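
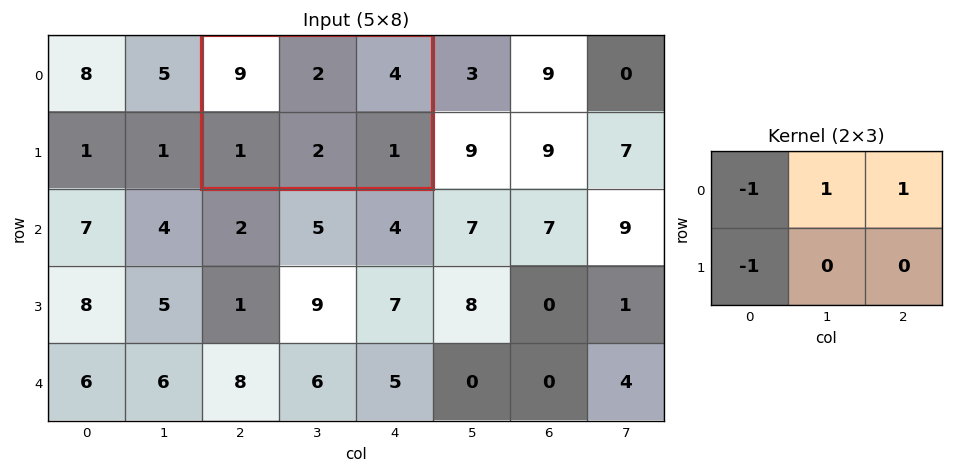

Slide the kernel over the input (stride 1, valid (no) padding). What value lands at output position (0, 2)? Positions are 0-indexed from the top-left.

-4

The receptive field on the input at this output position is [9 2 4 / 1 2 1]. Elementwise product with the kernel and sum: 9·-1 + 2·1 + 4·1 + 1·-1.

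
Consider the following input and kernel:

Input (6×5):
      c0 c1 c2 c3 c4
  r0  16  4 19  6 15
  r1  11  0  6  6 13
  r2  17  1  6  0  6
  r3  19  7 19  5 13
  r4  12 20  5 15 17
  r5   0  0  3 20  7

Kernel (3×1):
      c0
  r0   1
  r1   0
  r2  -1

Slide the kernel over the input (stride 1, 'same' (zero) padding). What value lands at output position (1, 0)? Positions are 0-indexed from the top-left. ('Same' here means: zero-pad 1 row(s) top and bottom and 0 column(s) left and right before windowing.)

-1

The receptive field on the zero-padded input at this output position is [16 / 11 / 17]. Elementwise product with the kernel and sum: 16·1 + 17·-1.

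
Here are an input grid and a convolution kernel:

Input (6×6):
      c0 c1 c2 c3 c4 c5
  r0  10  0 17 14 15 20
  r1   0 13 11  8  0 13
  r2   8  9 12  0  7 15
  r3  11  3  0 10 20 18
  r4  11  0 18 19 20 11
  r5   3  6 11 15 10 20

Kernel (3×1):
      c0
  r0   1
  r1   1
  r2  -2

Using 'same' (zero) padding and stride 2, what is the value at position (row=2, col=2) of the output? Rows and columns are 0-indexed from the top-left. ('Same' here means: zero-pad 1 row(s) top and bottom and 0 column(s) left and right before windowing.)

20

The receptive field on the zero-padded input at this output position is [20 / 20 / 10]. Elementwise product with the kernel and sum: 20·1 + 20·1 + 10·-2.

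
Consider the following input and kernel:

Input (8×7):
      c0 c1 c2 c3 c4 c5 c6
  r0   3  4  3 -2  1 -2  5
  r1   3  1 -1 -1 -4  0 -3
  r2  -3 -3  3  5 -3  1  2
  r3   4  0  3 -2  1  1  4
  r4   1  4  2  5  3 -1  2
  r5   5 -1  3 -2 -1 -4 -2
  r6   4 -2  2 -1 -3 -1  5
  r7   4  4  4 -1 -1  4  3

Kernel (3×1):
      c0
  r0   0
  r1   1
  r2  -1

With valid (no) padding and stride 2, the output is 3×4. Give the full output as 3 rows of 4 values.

Output[0,0]: The receptive field on the input at this output position is [3 / 3 / -3]. Elementwise product with the kernel and sum: 3·1 + -3·-1.

6 -4 -1 -5
3 1 -2 2
1 1 2 -7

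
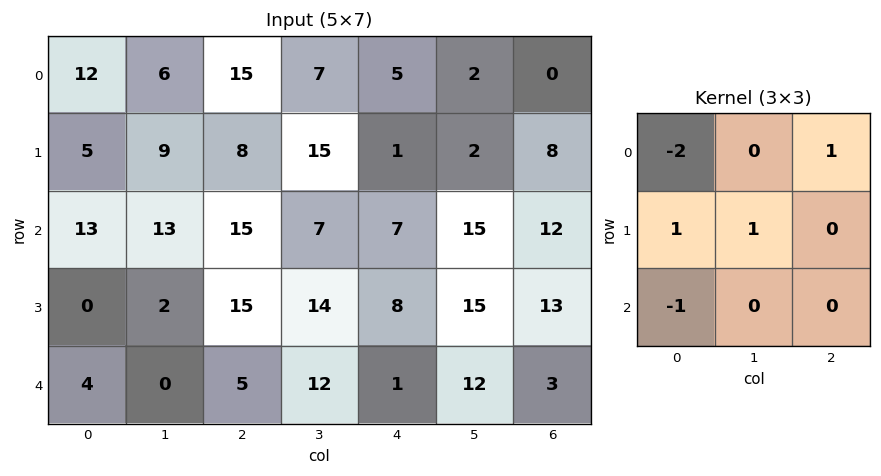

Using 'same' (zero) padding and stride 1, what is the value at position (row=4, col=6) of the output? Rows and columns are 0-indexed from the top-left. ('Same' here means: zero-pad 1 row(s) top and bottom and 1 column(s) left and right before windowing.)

-15

The receptive field on the zero-padded input at this output position is [15 13 0 / 12 3 0 / 0 0 0]. Elementwise product with the kernel and sum: 15·-2 + 0·1 + 12·1 + 3·1 + 0·-1.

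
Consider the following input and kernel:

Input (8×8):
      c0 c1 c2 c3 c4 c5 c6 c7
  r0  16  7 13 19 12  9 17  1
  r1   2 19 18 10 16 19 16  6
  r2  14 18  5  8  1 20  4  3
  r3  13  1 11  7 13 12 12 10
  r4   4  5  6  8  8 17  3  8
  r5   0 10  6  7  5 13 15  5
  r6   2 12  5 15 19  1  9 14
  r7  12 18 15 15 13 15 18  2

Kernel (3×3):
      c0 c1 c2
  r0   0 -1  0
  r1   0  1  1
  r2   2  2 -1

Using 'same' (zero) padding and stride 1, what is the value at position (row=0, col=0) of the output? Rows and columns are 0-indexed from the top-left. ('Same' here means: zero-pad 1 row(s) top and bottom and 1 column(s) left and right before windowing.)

8

The receptive field on the zero-padded input at this output position is [0 0 0 / 0 16 7 / 0 2 19]. Elementwise product with the kernel and sum: 0·-1 + 16·1 + 7·1 + 0·2 + 2·2 + 19·-1.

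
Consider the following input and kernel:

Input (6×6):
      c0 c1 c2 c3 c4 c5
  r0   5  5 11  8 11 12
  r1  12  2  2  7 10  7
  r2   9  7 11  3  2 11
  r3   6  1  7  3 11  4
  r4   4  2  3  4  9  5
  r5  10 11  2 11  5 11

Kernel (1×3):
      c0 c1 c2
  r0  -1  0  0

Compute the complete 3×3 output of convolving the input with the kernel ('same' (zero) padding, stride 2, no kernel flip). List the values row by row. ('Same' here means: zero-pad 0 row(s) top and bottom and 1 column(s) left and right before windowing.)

Output[0,0]: The receptive field on the zero-padded input at this output position is [0 5 5]. Elementwise product with the kernel and sum: 0·-1.

0 -5 -8
0 -7 -3
0 -2 -4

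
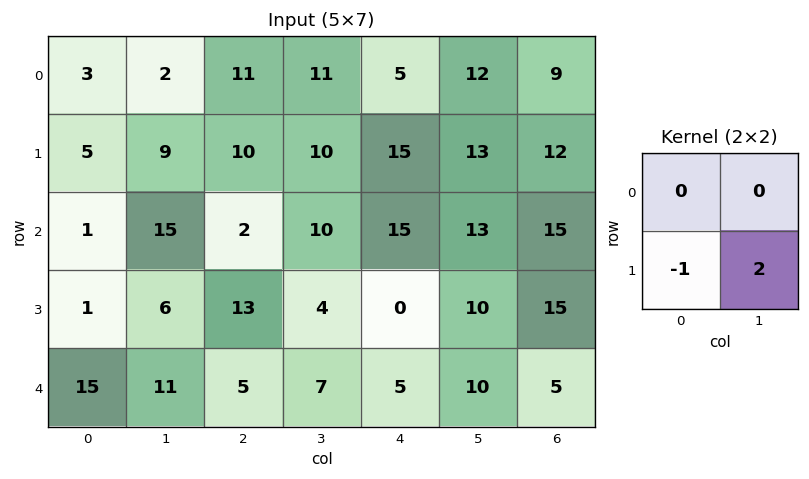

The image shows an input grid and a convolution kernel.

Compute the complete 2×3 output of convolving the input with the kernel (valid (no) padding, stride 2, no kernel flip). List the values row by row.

Output[0,0]: The receptive field on the input at this output position is [3 2 / 5 9]. Elementwise product with the kernel and sum: 5·-1 + 9·2.
Output[0,1]: The receptive field on the input at this output position is [11 11 / 10 10]. Elementwise product with the kernel and sum: 10·-1 + 10·2.

13 10 11
11 -5 20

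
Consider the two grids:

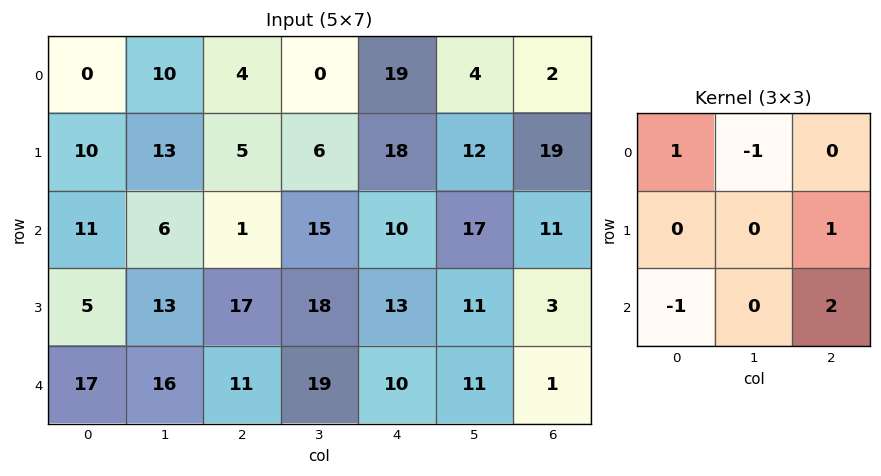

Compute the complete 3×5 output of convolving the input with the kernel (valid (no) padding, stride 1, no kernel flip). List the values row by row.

-14 36 41 12 46
27 46 18 9 10
27 45 8 19 -12

Output[0,0]: The receptive field on the input at this output position is [0 10 4 / 10 13 5 / 11 6 1]. Elementwise product with the kernel and sum: 0·1 + 10·-1 + 5·1 + 11·-1 + 1·2.
Output[0,1]: The receptive field on the input at this output position is [10 4 0 / 13 5 6 / 6 1 15]. Elementwise product with the kernel and sum: 10·1 + 4·-1 + 6·1 + 6·-1 + 15·2.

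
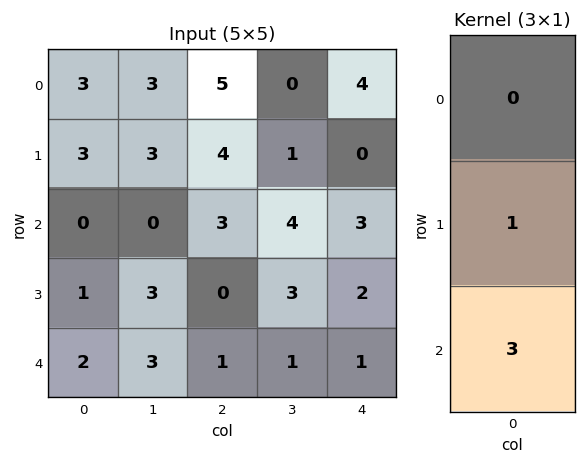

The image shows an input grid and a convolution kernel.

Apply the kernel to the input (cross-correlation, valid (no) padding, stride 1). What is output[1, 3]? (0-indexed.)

13

The receptive field on the input at this output position is [1 / 4 / 3]. Elementwise product with the kernel and sum: 4·1 + 3·3.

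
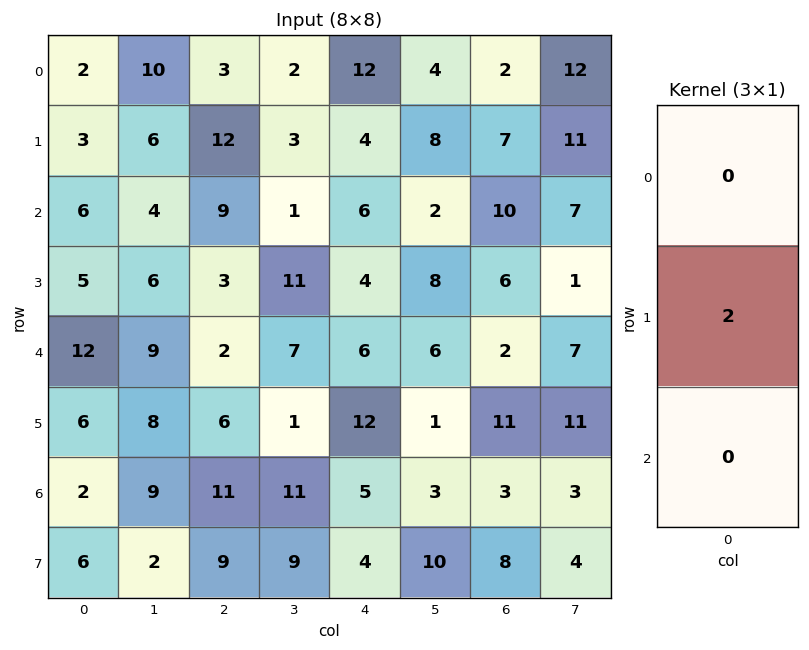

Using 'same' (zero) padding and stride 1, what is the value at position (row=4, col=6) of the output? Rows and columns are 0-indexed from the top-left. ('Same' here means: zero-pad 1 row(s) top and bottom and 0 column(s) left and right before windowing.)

The receptive field on the zero-padded input at this output position is [6 / 2 / 11]. Elementwise product with the kernel and sum: 2·2.

4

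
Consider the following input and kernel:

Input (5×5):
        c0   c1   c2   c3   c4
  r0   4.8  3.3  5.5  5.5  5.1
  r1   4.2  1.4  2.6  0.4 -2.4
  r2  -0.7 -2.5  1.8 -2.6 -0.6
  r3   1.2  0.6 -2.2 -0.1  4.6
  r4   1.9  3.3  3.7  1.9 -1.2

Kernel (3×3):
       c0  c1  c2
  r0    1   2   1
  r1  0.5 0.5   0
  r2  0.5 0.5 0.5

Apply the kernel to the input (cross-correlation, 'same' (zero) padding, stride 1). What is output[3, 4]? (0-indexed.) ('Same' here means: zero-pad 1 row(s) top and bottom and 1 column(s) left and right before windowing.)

The receptive field on the zero-padded input at this output position is [-2.6 -0.6 0 / -0.1 4.6 0 / 1.9 -1.2 0]. Elementwise product with the kernel and sum: -2.6·1 + -0.6·2 + 0·1 + -0.1·0.5 + 4.6·0.5 + 1.9·0.5 + -1.2·0.5 + 0·0.5.

-1.2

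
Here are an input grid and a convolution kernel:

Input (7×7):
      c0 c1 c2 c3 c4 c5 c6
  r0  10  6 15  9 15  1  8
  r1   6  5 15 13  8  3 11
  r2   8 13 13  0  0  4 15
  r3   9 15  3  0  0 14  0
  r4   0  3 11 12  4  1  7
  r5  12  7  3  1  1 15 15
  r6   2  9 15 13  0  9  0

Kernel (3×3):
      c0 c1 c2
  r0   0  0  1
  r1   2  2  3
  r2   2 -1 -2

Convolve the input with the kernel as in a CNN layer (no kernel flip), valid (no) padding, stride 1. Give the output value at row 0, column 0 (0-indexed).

59

The receptive field on the input at this output position is [10 6 15 / 6 5 15 / 8 13 13]. Elementwise product with the kernel and sum: 15·1 + 6·2 + 5·2 + 15·3 + 8·2 + 13·-1 + 13·-2.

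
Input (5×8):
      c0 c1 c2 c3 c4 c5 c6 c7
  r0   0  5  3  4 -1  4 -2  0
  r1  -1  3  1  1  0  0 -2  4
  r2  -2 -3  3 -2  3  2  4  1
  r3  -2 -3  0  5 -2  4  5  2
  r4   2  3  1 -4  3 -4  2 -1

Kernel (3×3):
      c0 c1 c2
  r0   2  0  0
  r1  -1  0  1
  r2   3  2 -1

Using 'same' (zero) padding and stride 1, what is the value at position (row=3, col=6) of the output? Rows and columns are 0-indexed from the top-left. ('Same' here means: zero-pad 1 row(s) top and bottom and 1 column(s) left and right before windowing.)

-5

The receptive field on the zero-padded input at this output position is [2 4 1 / 4 5 2 / -4 2 -1]. Elementwise product with the kernel and sum: 2·2 + 4·-1 + 2·1 + -4·3 + 2·2 + -1·-1.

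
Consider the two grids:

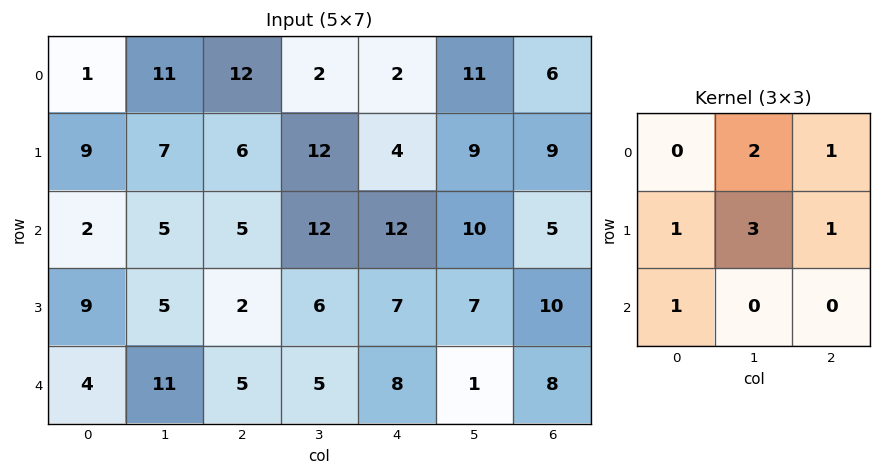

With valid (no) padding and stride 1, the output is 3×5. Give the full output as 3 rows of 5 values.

72 68 57 60 80
51 61 83 81 81
45 50 68 73 71

Output[0,0]: The receptive field on the input at this output position is [1 11 12 / 9 7 6 / 2 5 5]. Elementwise product with the kernel and sum: 11·2 + 12·1 + 9·1 + 7·3 + 6·1 + 2·1.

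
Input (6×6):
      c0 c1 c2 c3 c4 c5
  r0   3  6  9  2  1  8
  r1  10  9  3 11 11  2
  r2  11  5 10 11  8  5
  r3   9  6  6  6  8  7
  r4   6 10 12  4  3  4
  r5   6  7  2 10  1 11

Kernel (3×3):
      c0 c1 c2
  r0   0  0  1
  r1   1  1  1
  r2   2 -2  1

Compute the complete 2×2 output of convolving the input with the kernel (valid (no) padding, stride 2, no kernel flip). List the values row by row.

Output[0,0]: The receptive field on the input at this output position is [3 6 9 / 10 9 3 / 11 5 10]. Elementwise product with the kernel and sum: 9·1 + 10·1 + 9·1 + 3·1 + 11·2 + 5·-2 + 10·1.
Output[0,1]: The receptive field on the input at this output position is [9 2 1 / 3 11 11 / 10 11 8]. Elementwise product with the kernel and sum: 1·1 + 3·1 + 11·1 + 11·1 + 10·2 + 11·-2 + 8·1.

53 32
35 47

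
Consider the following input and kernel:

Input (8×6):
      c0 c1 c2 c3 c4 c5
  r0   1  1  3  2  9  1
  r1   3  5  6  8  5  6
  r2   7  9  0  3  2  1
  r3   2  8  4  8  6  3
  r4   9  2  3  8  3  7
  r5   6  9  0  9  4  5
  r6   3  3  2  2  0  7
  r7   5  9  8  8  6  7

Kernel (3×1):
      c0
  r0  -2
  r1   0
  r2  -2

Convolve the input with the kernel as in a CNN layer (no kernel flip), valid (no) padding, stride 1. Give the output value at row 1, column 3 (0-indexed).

The receptive field on the input at this output position is [8 / 3 / 8]. Elementwise product with the kernel and sum: 8·-2 + 8·-2.

-32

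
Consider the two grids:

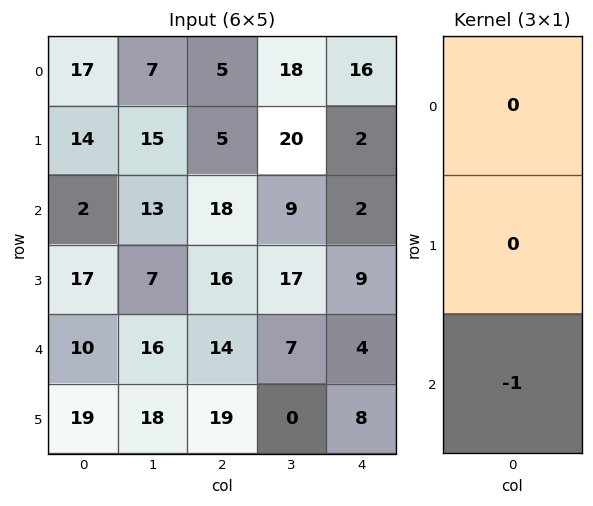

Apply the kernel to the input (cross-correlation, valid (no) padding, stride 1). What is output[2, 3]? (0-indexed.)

-7

The receptive field on the input at this output position is [9 / 17 / 7]. Elementwise product with the kernel and sum: 7·-1.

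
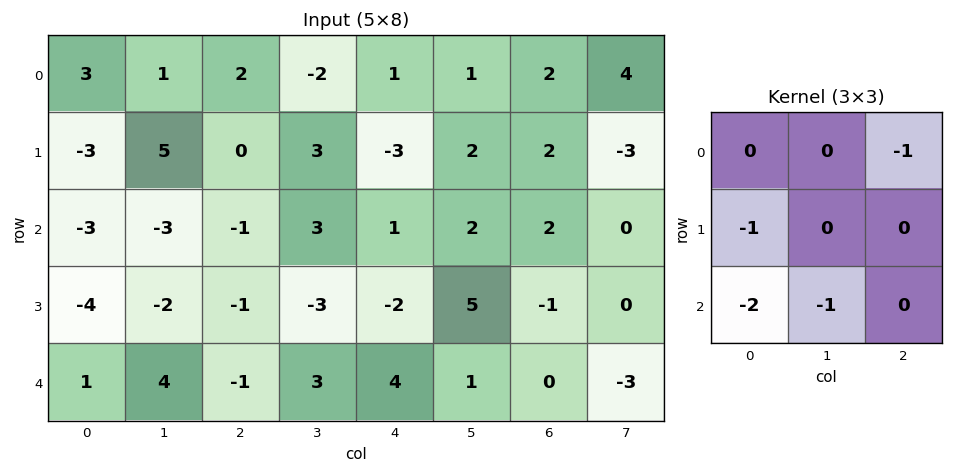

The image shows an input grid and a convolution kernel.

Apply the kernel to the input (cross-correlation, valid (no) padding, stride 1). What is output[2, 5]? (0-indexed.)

The receptive field on the input at this output position is [2 2 0 / 5 -1 0 / 1 0 -3]. Elementwise product with the kernel and sum: 0·-1 + 5·-1 + 1·-2 + 0·-1.

-7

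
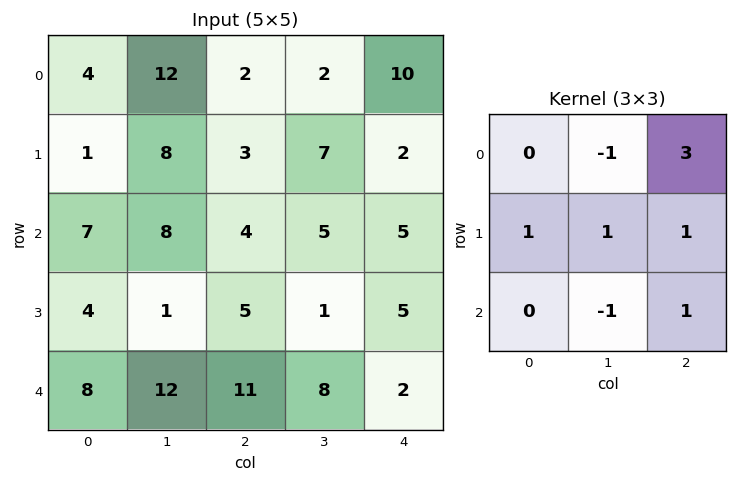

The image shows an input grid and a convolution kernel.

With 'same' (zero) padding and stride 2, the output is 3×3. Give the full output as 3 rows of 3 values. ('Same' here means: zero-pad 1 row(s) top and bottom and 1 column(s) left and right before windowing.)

23 20 10
35 31 3
19 29 5

Output[0,0]: The receptive field on the zero-padded input at this output position is [0 0 0 / 0 4 12 / 0 1 8]. Elementwise product with the kernel and sum: 0·-1 + 0·3 + 0·1 + 4·1 + 12·1 + 1·-1 + 8·1.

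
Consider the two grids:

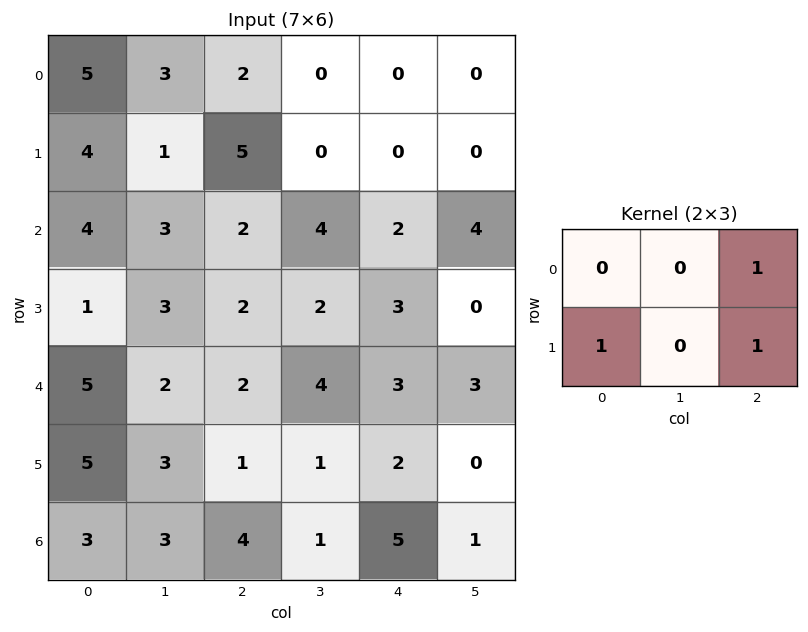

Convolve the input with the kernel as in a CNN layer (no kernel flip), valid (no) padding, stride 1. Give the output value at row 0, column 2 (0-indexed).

5

The receptive field on the input at this output position is [2 0 0 / 5 0 0]. Elementwise product with the kernel and sum: 0·1 + 5·1 + 0·1.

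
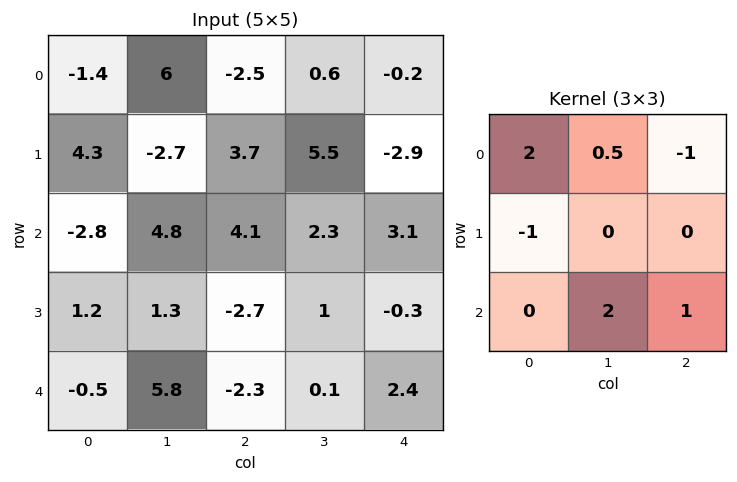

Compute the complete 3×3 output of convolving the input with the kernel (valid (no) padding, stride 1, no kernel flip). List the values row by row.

Output[0,0]: The receptive field on the input at this output position is [-1.4 6 -2.5 / 4.3 -2.7 3.7 / -2.8 4.8 4.1]. Elementwise product with the kernel and sum: -1.4·2 + 6·0.5 + -2.5·-1 + 4.3·-1 + 4.8·2 + 4.1·1.

12.1 23.35 -0.5
6.25 -18.25 10.65
0.8 3.55 11.55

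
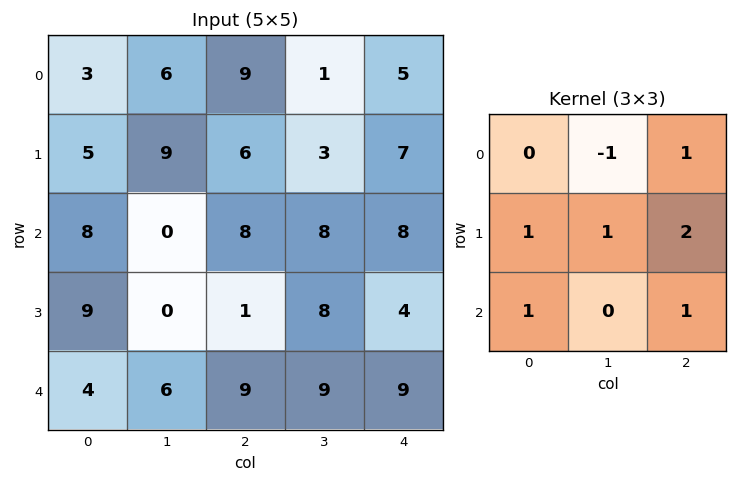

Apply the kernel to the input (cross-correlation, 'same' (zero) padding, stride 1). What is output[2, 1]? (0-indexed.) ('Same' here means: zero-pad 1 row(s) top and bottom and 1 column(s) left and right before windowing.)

The receptive field on the zero-padded input at this output position is [5 9 6 / 8 0 8 / 9 0 1]. Elementwise product with the kernel and sum: 9·-1 + 6·1 + 8·1 + 0·1 + 8·2 + 9·1 + 1·1.

31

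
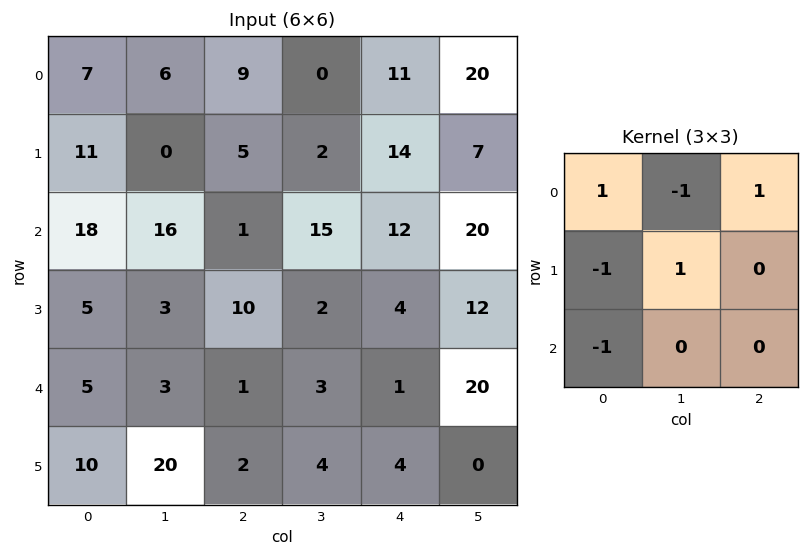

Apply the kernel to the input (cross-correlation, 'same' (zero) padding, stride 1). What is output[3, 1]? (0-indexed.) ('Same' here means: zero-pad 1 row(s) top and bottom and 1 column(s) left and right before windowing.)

The receptive field on the zero-padded input at this output position is [18 16 1 / 5 3 10 / 5 3 1]. Elementwise product with the kernel and sum: 18·1 + 16·-1 + 1·1 + 5·-1 + 3·1 + 5·-1.

-4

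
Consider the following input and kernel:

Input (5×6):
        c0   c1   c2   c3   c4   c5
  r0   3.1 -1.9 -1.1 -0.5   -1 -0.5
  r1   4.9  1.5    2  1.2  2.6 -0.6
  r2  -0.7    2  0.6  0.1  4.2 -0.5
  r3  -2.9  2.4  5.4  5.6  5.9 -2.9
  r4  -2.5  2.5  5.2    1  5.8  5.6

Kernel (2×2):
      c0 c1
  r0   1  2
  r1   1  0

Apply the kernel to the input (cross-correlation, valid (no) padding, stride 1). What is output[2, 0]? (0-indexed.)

The receptive field on the input at this output position is [-0.7 2 / -2.9 2.4]. Elementwise product with the kernel and sum: -0.7·1 + 2·2 + -2.9·1.

0.4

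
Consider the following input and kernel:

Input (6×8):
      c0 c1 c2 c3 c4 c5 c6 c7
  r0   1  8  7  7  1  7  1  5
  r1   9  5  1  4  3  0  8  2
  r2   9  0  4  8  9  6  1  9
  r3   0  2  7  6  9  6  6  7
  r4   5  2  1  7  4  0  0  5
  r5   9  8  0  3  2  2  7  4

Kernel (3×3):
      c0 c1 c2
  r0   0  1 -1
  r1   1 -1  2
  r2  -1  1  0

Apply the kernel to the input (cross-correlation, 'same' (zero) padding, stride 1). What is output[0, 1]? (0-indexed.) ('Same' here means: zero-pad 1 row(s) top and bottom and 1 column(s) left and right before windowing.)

3

The receptive field on the zero-padded input at this output position is [0 0 0 / 1 8 7 / 9 5 1]. Elementwise product with the kernel and sum: 0·1 + 0·-1 + 1·1 + 8·-1 + 7·2 + 9·-1 + 5·1.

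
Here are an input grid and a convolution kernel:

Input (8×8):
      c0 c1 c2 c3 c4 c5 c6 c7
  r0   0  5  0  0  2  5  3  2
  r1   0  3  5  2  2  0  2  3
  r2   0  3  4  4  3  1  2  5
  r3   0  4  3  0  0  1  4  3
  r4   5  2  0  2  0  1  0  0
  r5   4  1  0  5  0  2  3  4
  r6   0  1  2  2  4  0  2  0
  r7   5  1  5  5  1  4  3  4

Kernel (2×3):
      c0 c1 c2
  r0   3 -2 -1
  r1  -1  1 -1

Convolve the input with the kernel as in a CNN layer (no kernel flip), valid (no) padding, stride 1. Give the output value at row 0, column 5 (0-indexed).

The receptive field on the input at this output position is [5 3 2 / 0 2 3]. Elementwise product with the kernel and sum: 5·3 + 3·-2 + 2·-1 + 0·-1 + 2·1 + 3·-1.

6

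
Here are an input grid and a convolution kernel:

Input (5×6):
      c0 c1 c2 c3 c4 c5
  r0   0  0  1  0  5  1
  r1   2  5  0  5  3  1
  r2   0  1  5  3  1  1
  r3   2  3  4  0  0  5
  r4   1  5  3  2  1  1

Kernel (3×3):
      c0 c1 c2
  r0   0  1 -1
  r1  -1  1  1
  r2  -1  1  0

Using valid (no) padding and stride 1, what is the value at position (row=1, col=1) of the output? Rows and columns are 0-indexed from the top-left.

3

The receptive field on the input at this output position is [5 0 5 / 1 5 3 / 3 4 0]. Elementwise product with the kernel and sum: 0·1 + 5·-1 + 1·-1 + 5·1 + 3·1 + 3·-1 + 4·1.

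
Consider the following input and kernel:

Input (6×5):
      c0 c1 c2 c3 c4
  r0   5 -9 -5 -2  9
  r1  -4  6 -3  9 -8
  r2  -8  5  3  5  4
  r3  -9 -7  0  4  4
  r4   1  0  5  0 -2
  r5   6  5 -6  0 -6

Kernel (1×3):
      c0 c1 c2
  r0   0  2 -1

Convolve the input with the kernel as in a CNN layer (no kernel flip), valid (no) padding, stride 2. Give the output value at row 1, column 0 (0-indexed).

7

The receptive field on the input at this output position is [-8 5 3]. Elementwise product with the kernel and sum: 5·2 + 3·-1.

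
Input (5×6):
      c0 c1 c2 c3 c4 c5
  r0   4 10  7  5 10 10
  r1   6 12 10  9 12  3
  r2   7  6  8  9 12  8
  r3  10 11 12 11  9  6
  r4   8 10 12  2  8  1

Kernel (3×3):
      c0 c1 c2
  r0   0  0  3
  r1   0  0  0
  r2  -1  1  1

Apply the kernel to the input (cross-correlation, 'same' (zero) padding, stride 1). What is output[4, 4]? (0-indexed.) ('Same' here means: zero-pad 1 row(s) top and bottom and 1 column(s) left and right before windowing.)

The receptive field on the zero-padded input at this output position is [11 9 6 / 2 8 1 / 0 0 0]. Elementwise product with the kernel and sum: 6·3 + 0·-1 + 0·1 + 0·1.

18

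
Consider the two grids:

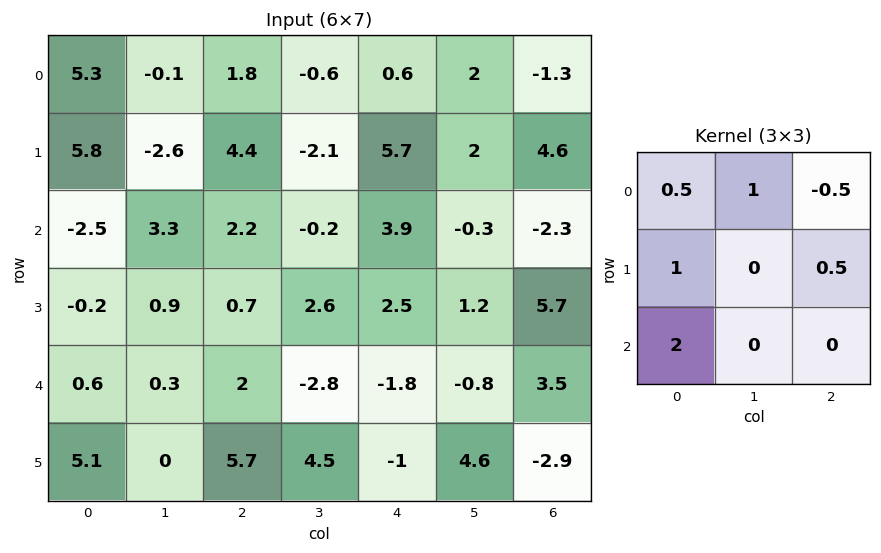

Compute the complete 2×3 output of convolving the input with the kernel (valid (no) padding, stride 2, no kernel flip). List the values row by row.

Output[0,0]: The receptive field on the input at this output position is [5.3 -0.1 1.8 / 5.8 -2.6 4.4 / -2.5 3.3 2.2]. Elementwise product with the kernel and sum: 5.3·0.5 + -0.1·1 + 1.8·-0.5 + 5.8·1 + 4.4·0.5 + -2.5·2.
Output[0,1]: The receptive field on the input at this output position is [1.8 -0.6 0.6 / 4.4 -2.1 5.7 / 2.2 -0.2 3.9]. Elementwise product with the kernel and sum: 1.8·0.5 + -0.6·1 + 0.6·-0.5 + 4.4·1 + 5.7·0.5 + 2.2·2.

4.65 11.65 18.75
2.3 4.9 4.55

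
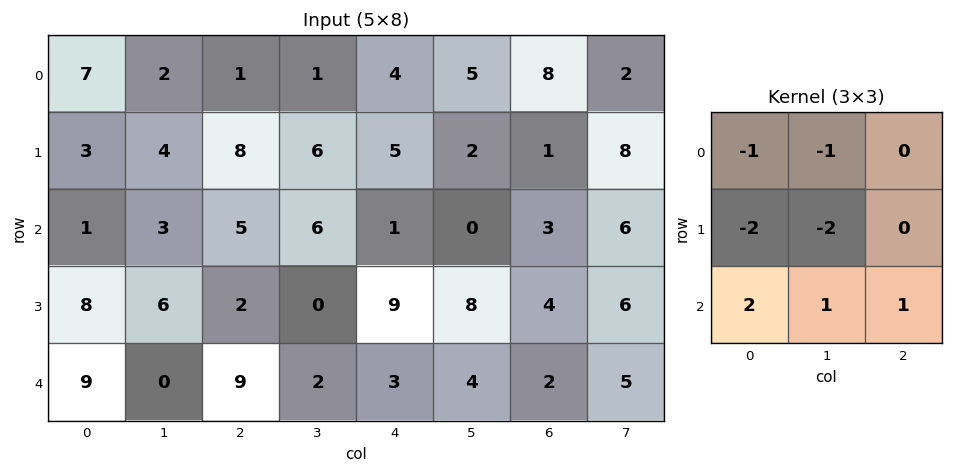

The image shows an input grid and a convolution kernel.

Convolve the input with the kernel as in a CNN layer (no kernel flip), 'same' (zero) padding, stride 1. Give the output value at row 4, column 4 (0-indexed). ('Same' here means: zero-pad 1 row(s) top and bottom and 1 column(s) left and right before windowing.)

The receptive field on the zero-padded input at this output position is [0 9 8 / 2 3 4 / 0 0 0]. Elementwise product with the kernel and sum: 0·-1 + 9·-1 + 2·-2 + 3·-2 + 0·2 + 0·1 + 0·1.

-19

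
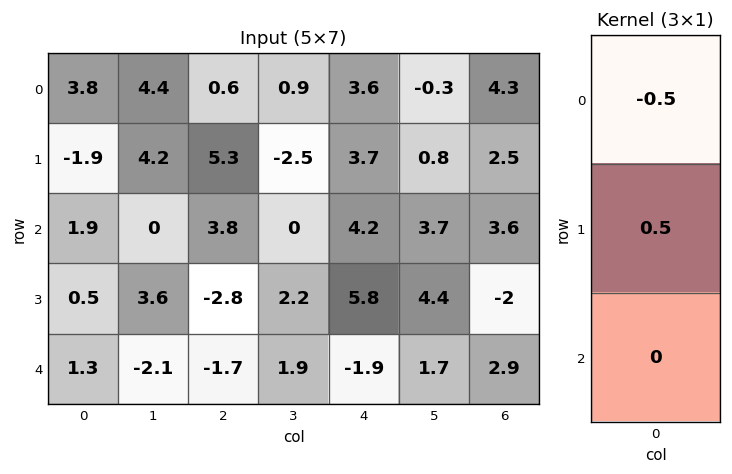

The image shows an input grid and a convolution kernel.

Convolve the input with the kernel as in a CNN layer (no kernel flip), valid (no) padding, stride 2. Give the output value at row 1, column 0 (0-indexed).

-0.7

The receptive field on the input at this output position is [1.9 / 0.5 / 1.3]. Elementwise product with the kernel and sum: 1.9·-0.5 + 0.5·0.5.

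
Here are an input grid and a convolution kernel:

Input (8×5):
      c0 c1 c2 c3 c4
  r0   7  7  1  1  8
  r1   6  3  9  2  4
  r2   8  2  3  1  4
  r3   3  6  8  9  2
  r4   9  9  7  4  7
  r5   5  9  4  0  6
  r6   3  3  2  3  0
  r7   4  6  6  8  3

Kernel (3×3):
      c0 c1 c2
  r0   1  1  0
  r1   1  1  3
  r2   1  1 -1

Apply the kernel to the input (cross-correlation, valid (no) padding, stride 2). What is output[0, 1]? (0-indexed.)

25

The receptive field on the input at this output position is [1 1 8 / 9 2 4 / 3 1 4]. Elementwise product with the kernel and sum: 1·1 + 1·1 + 9·1 + 2·1 + 4·3 + 3·1 + 1·1 + 4·-1.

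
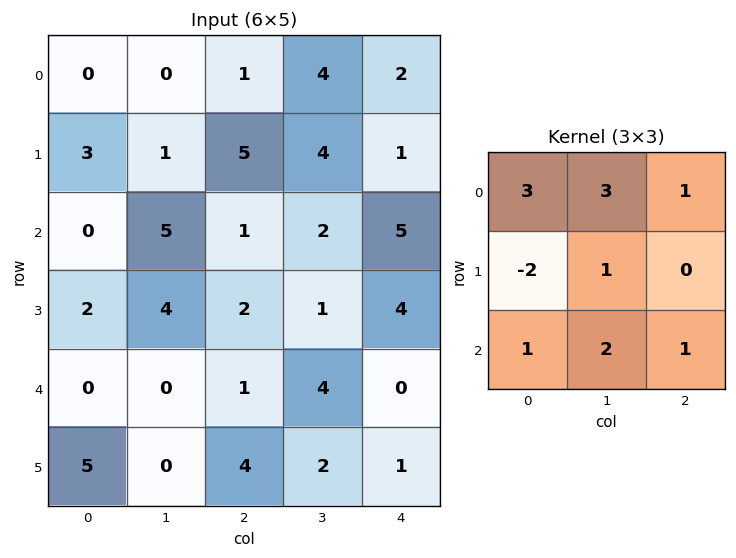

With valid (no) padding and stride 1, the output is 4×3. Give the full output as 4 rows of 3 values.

7 19 21
34 22 36
17 20 20
29 30 24

Output[0,0]: The receptive field on the input at this output position is [0 0 1 / 3 1 5 / 0 5 1]. Elementwise product with the kernel and sum: 0·3 + 0·3 + 1·1 + 3·-2 + 1·1 + 0·1 + 5·2 + 1·1.
Output[0,1]: The receptive field on the input at this output position is [0 1 4 / 1 5 4 / 5 1 2]. Elementwise product with the kernel and sum: 0·3 + 1·3 + 4·1 + 1·-2 + 5·1 + 5·1 + 1·2 + 2·1.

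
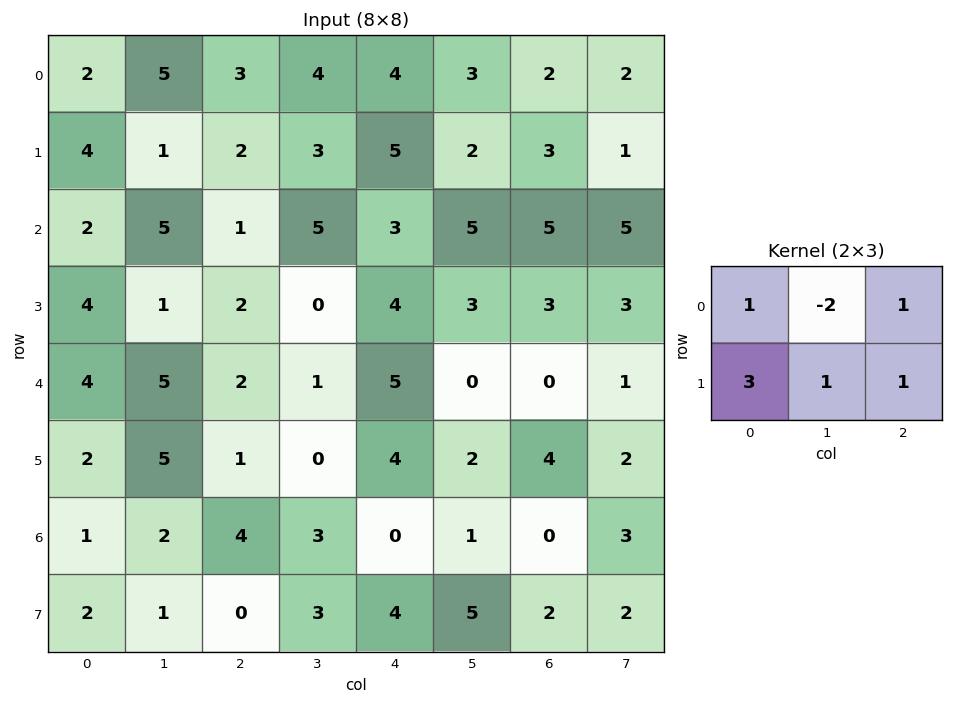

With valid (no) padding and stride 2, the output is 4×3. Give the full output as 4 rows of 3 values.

Output[0,0]: The receptive field on the input at this output position is [2 5 3 / 4 1 2]. Elementwise product with the kernel and sum: 2·1 + 5·-2 + 3·1 + 4·3 + 1·1 + 2·1.

10 13 20
8 4 16
8 12 23
8 5 17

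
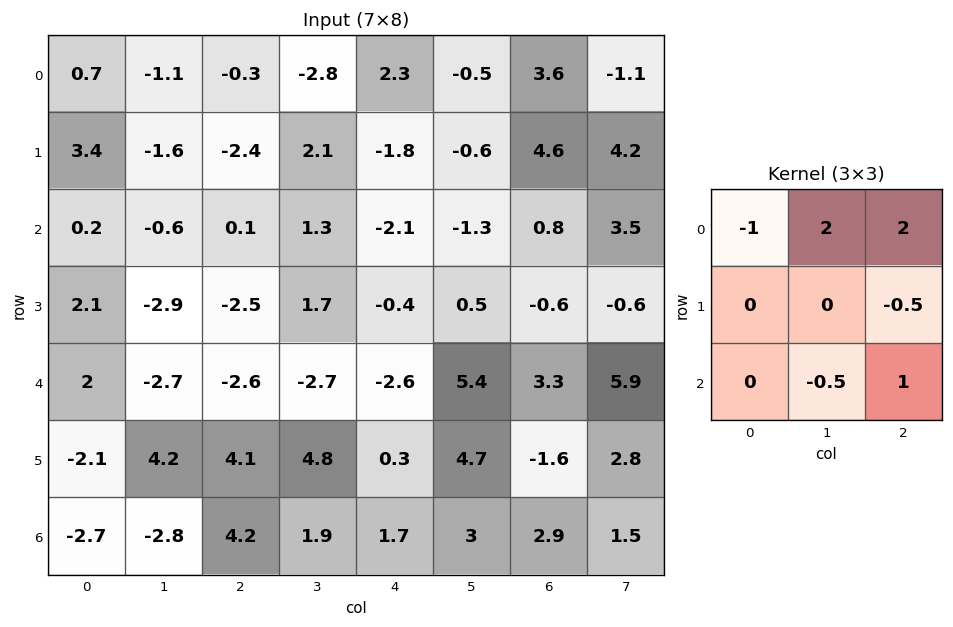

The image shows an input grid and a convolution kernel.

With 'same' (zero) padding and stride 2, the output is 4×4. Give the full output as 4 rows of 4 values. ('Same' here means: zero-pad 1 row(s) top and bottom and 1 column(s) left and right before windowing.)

-2.75 4.7 0.55 2.45
-0.05 3.3 -5.55 16.15
5 5.4 0.35 -2.25
5.6 12.65 3.7 -3.05

Output[0,0]: The receptive field on the zero-padded input at this output position is [0 0 0 / 0 0.7 -1.1 / 0 3.4 -1.6]. Elementwise product with the kernel and sum: 0·-1 + 0·2 + 0·2 + -1.1·-0.5 + 3.4·-0.5 + -1.6·1.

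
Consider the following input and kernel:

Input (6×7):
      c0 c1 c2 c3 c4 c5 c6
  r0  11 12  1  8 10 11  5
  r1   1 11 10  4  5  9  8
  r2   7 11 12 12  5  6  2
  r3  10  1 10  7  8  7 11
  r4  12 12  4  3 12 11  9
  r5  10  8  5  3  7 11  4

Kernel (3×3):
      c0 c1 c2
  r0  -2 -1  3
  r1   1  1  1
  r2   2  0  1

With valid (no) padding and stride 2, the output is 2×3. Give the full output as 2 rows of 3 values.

17 68 18
60 24 49

Output[0,0]: The receptive field on the input at this output position is [11 12 1 / 1 11 10 / 7 11 12]. Elementwise product with the kernel and sum: 11·-2 + 12·-1 + 1·3 + 1·1 + 11·1 + 10·1 + 7·2 + 12·1.
Output[0,1]: The receptive field on the input at this output position is [1 8 10 / 10 4 5 / 12 12 5]. Elementwise product with the kernel and sum: 1·-2 + 8·-1 + 10·3 + 10·1 + 4·1 + 5·1 + 12·2 + 5·1.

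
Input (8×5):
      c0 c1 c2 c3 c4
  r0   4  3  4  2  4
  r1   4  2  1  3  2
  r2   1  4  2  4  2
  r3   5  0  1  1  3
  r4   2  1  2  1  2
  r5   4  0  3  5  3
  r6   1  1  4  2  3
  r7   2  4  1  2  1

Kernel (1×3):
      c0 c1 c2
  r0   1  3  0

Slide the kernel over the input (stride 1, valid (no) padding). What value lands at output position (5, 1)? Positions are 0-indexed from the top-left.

9

The receptive field on the input at this output position is [0 3 5]. Elementwise product with the kernel and sum: 0·1 + 3·3.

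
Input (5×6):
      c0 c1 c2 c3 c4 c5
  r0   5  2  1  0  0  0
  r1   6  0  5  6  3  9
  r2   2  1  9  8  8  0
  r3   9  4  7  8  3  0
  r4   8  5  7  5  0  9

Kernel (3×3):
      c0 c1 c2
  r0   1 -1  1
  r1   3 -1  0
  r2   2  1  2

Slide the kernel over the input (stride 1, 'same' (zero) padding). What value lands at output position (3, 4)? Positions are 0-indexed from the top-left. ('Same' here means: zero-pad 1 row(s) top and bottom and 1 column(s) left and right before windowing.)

49

The receptive field on the zero-padded input at this output position is [8 8 0 / 8 3 0 / 5 0 9]. Elementwise product with the kernel and sum: 8·1 + 8·-1 + 0·1 + 8·3 + 3·-1 + 5·2 + 0·1 + 9·2.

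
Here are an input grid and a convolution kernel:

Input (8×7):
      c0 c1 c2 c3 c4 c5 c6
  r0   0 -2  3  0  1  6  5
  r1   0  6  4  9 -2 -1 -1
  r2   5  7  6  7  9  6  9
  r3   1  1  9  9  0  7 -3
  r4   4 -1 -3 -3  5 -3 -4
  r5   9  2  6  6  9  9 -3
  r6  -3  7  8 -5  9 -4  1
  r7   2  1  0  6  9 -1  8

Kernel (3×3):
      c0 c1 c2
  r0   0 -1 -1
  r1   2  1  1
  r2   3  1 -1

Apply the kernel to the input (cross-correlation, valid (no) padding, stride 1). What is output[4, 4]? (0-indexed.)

53

The receptive field on the input at this output position is [5 -3 -4 / 9 9 -3 / 9 -4 1]. Elementwise product with the kernel and sum: -3·-1 + -4·-1 + 9·2 + 9·1 + -3·1 + 9·3 + -4·1 + 1·-1.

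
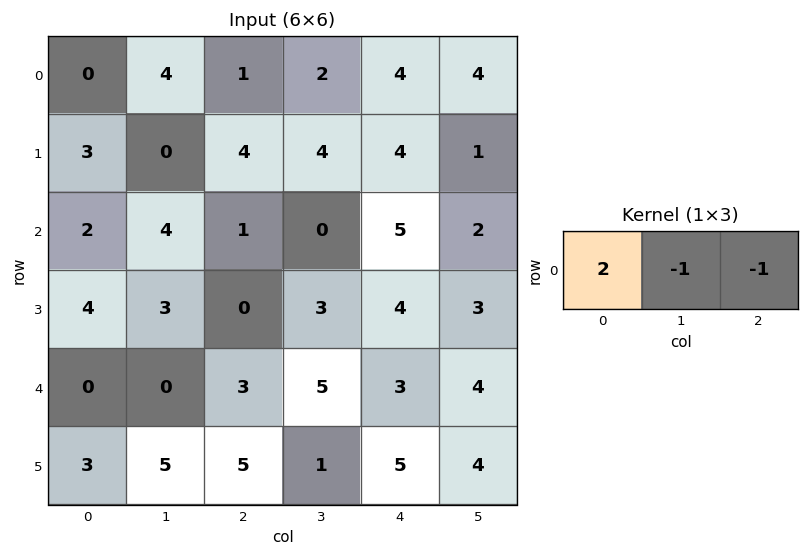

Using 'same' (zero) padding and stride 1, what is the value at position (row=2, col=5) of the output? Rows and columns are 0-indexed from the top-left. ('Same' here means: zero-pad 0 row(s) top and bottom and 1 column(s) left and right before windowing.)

The receptive field on the zero-padded input at this output position is [5 2 0]. Elementwise product with the kernel and sum: 5·2 + 2·-1 + 0·-1.

8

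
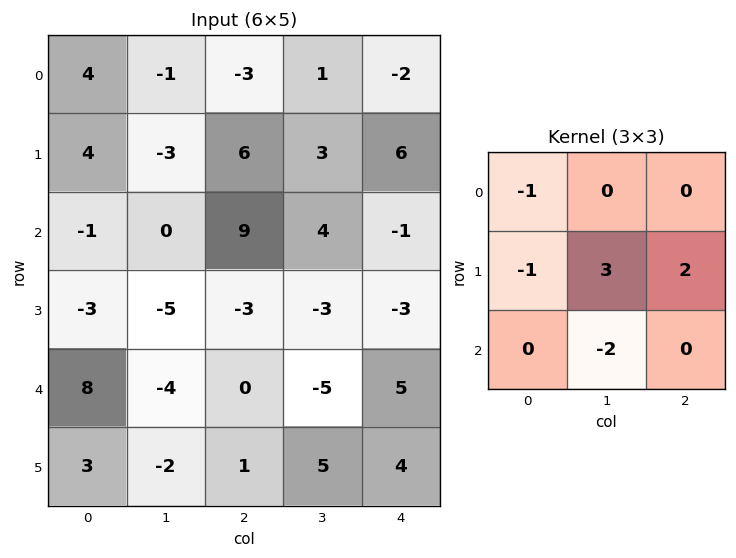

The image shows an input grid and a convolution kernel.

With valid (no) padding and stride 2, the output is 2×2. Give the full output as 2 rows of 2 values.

-5 10
-9 -11

Output[0,0]: The receptive field on the input at this output position is [4 -1 -3 / 4 -3 6 / -1 0 9]. Elementwise product with the kernel and sum: 4·-1 + 4·-1 + -3·3 + 6·2 + 0·-2.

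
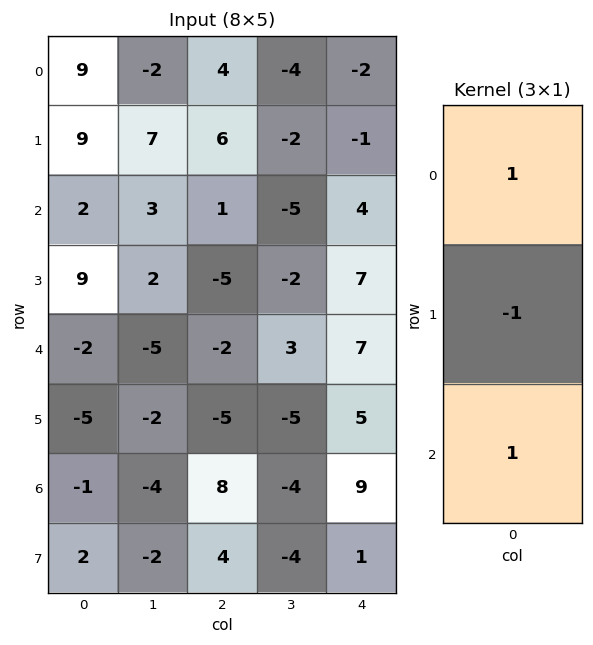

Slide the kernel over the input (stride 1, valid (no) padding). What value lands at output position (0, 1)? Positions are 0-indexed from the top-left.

The receptive field on the input at this output position is [-2 / 7 / 3]. Elementwise product with the kernel and sum: -2·1 + 7·-1 + 3·1.

-6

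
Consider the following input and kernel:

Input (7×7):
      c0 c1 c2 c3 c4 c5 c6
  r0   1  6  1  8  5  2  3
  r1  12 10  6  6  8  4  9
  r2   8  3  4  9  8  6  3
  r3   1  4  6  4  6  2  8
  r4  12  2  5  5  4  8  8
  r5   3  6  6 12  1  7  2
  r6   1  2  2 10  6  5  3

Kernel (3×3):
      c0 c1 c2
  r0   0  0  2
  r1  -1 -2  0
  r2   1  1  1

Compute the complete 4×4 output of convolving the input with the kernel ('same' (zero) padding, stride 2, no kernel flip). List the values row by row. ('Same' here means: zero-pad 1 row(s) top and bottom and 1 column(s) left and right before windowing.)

Output[0,0]: The receptive field on the zero-padded input at this output position is [0 0 0 / 0 1 6 / 0 12 10]. Elementwise product with the kernel and sum: 0·2 + 0·-1 + 1·-2 + 0·1 + 12·1 + 10·1.
Output[0,1]: The receptive field on the zero-padded input at this output position is [0 0 0 / 6 1 8 / 10 6 6]. Elementwise product with the kernel and sum: 0·2 + 6·-1 + 1·-2 + 10·1 + 6·1 + 6·1.

20 14 0 5
9 15 -5 -2
-7 20 11 -15
10 18 -8 -11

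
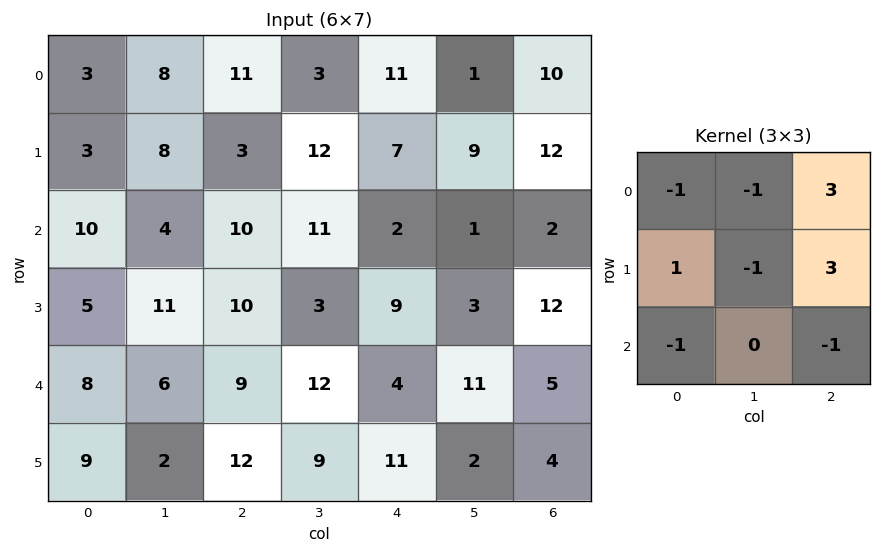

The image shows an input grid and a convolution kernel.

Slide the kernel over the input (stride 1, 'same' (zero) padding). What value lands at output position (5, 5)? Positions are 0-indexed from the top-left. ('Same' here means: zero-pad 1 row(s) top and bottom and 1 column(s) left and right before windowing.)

The receptive field on the zero-padded input at this output position is [4 11 5 / 11 2 4 / 0 0 0]. Elementwise product with the kernel and sum: 4·-1 + 11·-1 + 5·3 + 11·1 + 2·-1 + 4·3 + 0·-1 + 0·-1.

21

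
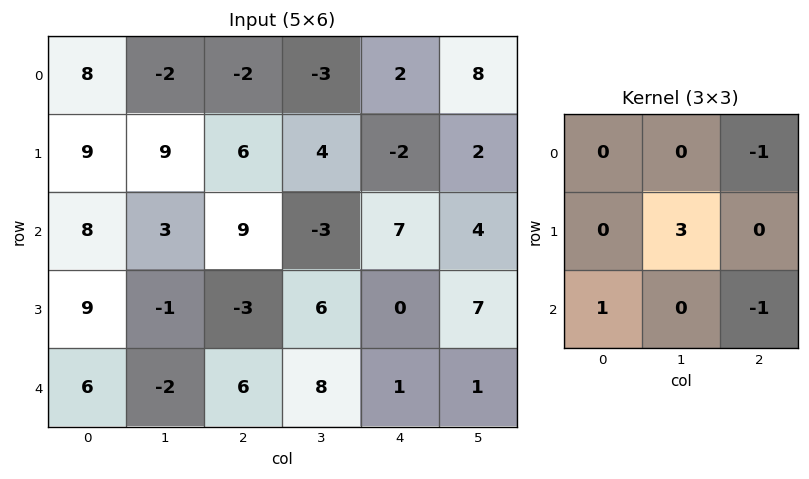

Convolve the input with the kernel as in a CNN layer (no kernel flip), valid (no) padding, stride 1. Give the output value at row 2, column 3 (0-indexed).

3

The receptive field on the input at this output position is [-3 7 4 / 6 0 7 / 8 1 1]. Elementwise product with the kernel and sum: 4·-1 + 0·3 + 8·1 + 1·-1.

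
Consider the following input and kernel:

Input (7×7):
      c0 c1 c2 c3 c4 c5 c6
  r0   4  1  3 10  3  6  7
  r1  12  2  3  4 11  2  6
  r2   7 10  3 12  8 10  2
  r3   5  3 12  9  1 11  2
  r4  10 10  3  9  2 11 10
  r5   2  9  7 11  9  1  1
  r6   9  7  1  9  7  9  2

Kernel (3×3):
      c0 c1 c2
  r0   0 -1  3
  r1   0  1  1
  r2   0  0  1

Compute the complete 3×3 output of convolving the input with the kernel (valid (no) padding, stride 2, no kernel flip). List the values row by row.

Output[0,0]: The receptive field on the input at this output position is [4 1 3 / 12 2 3 / 7 10 3]. Elementwise product with the kernel and sum: 1·-1 + 3·3 + 2·1 + 3·1 + 3·1.
Output[0,1]: The receptive field on the input at this output position is [3 10 3 / 3 4 11 / 3 12 8]. Elementwise product with the kernel and sum: 10·-1 + 3·3 + 4·1 + 11·1 + 8·1.

16 22 25
17 24 19
16 24 23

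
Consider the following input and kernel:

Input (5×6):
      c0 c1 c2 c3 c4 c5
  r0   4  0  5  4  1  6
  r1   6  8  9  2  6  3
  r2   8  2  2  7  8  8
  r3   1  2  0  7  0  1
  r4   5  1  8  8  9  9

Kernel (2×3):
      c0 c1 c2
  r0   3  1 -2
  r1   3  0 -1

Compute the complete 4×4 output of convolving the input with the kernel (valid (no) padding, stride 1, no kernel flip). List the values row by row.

Output[0,0]: The receptive field on the input at this output position is [4 0 5 / 6 8 9]. Elementwise product with the kernel and sum: 4·3 + 0·1 + 5·-2 + 6·3 + 9·-1.
Output[0,1]: The receptive field on the input at this output position is [0 5 4 / 8 9 2]. Elementwise product with the kernel and sum: 0·3 + 5·1 + 4·-2 + 8·3 + 2·-1.

11 19 38 4
30 28 15 19
25 -7 -3 33
12 -13 22 34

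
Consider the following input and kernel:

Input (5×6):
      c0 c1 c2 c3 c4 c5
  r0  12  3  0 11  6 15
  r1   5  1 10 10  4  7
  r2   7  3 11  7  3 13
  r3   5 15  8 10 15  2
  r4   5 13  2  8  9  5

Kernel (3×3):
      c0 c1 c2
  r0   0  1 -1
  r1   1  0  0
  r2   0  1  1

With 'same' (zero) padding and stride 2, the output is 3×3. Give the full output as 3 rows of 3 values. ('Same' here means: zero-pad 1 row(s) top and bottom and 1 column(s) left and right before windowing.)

Output[0,0]: The receptive field on the zero-padded input at this output position is [0 0 0 / 0 12 3 / 0 5 1]. Elementwise product with the kernel and sum: 0·1 + 0·-1 + 0·1 + 5·1 + 1·1.
Output[0,1]: The receptive field on the zero-padded input at this output position is [0 0 0 / 3 0 11 / 1 10 10]. Elementwise product with the kernel and sum: 0·1 + 0·-1 + 3·1 + 10·1 + 10·1.

6 23 22
24 21 21
-10 11 21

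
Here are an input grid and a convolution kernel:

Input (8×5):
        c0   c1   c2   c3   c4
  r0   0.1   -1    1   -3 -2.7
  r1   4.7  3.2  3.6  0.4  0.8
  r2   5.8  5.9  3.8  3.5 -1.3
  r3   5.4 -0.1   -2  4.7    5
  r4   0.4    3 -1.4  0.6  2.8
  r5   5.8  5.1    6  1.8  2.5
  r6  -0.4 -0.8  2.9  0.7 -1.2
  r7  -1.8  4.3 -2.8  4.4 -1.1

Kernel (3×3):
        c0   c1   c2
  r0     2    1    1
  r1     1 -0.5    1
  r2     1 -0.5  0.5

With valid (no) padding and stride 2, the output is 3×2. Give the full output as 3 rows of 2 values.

Output[0,0]: The receptive field on the input at this output position is [0.1 -1 1 / 4.7 3.2 3.6 / 5.8 5.9 3.8]. Elementwise product with the kernel and sum: 0.1·2 + -1·1 + 1·1 + 4.7·1 + 3.2·-0.5 + 3.6·1 + 5.8·1 + 5.9·-0.5 + 3.8·0.5.

11.65 1.9
22.95 10.15
13.1 10.15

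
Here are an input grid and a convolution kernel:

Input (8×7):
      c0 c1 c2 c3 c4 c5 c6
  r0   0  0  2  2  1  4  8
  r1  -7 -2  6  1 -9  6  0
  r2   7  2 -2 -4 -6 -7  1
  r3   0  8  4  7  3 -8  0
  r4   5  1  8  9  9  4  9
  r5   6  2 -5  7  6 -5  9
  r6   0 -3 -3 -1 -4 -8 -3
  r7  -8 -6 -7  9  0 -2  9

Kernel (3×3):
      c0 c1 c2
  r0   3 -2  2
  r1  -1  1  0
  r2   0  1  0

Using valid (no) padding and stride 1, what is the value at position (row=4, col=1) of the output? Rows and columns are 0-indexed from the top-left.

-5

The receptive field on the input at this output position is [1 8 9 / 2 -5 7 / -3 -3 -1]. Elementwise product with the kernel and sum: 1·3 + 8·-2 + 9·2 + 2·-1 + -5·1 + -3·1.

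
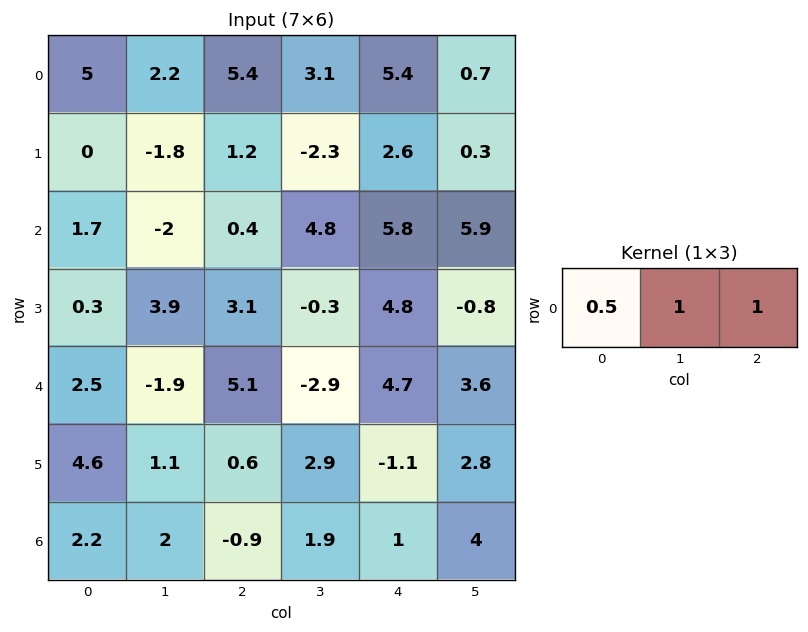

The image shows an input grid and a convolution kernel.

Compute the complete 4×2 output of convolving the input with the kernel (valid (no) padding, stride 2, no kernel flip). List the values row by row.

Output[0,0]: The receptive field on the input at this output position is [5 2.2 5.4]. Elementwise product with the kernel and sum: 5·0.5 + 2.2·1 + 5.4·1.
Output[0,1]: The receptive field on the input at this output position is [5.4 3.1 5.4]. Elementwise product with the kernel and sum: 5.4·0.5 + 3.1·1 + 5.4·1.

10.1 11.2
-0.75 10.8
4.45 4.35
2.2 2.45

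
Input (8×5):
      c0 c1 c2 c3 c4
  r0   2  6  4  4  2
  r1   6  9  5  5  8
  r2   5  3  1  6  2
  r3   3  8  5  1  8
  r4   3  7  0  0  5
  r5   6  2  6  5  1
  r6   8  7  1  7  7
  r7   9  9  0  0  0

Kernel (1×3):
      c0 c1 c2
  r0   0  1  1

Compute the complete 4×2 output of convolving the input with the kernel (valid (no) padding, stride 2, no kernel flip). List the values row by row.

10 6
4 8
7 5
8 14

Output[0,0]: The receptive field on the input at this output position is [2 6 4]. Elementwise product with the kernel and sum: 6·1 + 4·1.
Output[0,1]: The receptive field on the input at this output position is [4 4 2]. Elementwise product with the kernel and sum: 4·1 + 2·1.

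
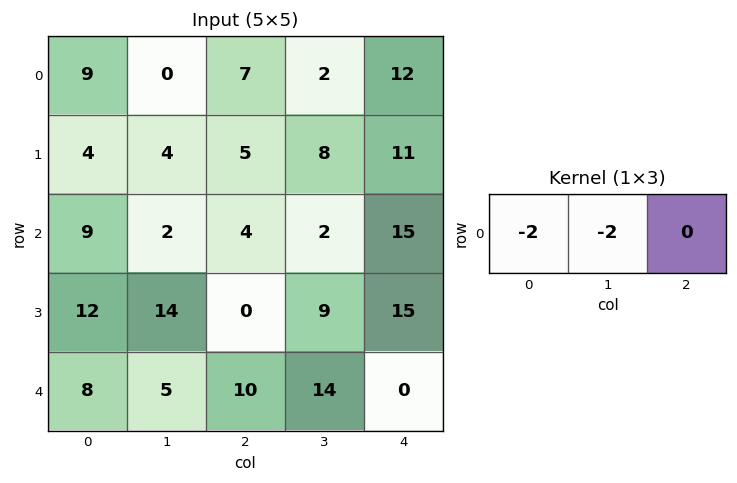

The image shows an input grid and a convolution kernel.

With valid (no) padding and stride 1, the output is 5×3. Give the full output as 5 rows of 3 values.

-18 -14 -18
-16 -18 -26
-22 -12 -12
-52 -28 -18
-26 -30 -48

Output[0,0]: The receptive field on the input at this output position is [9 0 7]. Elementwise product with the kernel and sum: 9·-2 + 0·-2.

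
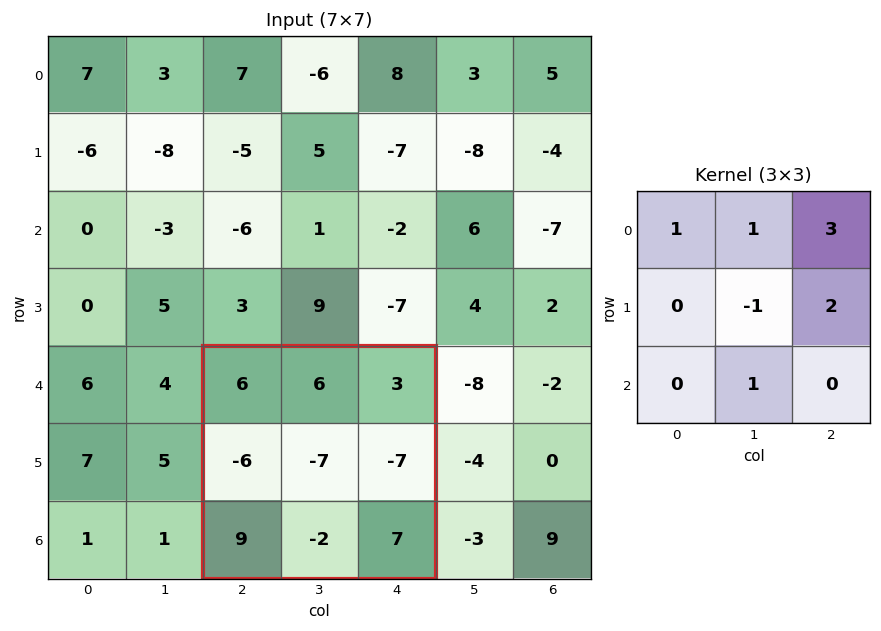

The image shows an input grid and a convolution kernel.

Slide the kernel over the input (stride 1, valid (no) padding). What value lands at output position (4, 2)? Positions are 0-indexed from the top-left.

12

The receptive field on the input at this output position is [6 6 3 / -6 -7 -7 / 9 -2 7]. Elementwise product with the kernel and sum: 6·1 + 6·1 + 3·3 + -7·-1 + -7·2 + -2·1.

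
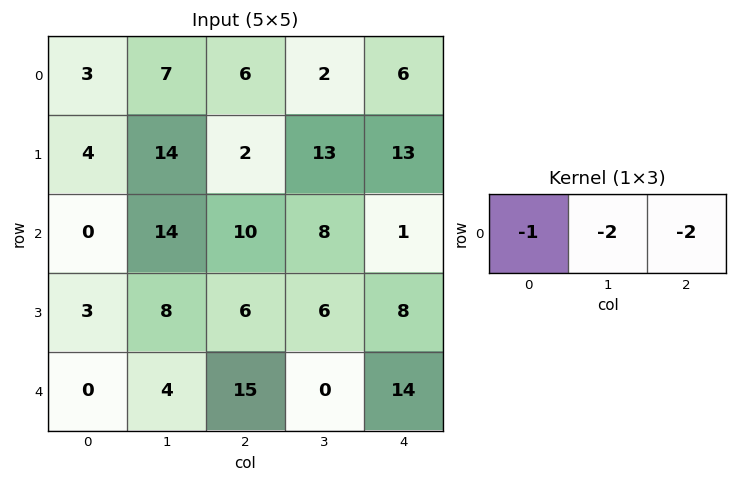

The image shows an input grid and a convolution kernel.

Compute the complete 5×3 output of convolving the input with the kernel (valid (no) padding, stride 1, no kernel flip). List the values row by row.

-29 -23 -22
-36 -44 -54
-48 -50 -28
-31 -32 -34
-38 -34 -43

Output[0,0]: The receptive field on the input at this output position is [3 7 6]. Elementwise product with the kernel and sum: 3·-1 + 7·-2 + 6·-2.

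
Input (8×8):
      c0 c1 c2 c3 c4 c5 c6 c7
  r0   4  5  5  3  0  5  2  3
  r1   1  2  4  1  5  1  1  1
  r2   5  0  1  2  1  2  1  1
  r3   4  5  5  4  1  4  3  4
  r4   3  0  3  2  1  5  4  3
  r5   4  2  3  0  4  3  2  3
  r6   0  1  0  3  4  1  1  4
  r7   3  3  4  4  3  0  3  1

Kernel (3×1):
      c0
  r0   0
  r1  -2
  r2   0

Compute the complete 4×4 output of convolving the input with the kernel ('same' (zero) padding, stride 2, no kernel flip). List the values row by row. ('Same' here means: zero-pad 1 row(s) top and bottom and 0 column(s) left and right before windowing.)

Output[0,0]: The receptive field on the zero-padded input at this output position is [0 / 4 / 1]. Elementwise product with the kernel and sum: 4·-2.
Output[0,1]: The receptive field on the zero-padded input at this output position is [0 / 5 / 4]. Elementwise product with the kernel and sum: 5·-2.

-8 -10 0 -4
-10 -2 -2 -2
-6 -6 -2 -8
0 0 -8 -2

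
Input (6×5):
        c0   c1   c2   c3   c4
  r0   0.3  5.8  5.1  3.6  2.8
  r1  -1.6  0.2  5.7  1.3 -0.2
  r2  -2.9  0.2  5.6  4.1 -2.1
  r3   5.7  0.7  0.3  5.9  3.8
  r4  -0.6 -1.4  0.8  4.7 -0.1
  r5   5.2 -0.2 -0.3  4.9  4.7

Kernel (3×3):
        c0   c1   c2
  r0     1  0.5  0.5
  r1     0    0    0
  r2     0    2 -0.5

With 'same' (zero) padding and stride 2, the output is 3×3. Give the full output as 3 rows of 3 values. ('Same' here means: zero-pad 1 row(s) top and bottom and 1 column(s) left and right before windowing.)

-3.3 10.75 -0.4
10.35 1.35 8.8
13.7 0.75 17.2

Output[0,0]: The receptive field on the zero-padded input at this output position is [0 0 0 / 0 0.3 5.8 / 0 -1.6 0.2]. Elementwise product with the kernel and sum: 0·1 + 0·0.5 + 0·0.5 + -1.6·2 + 0.2·-0.5.
Output[0,1]: The receptive field on the zero-padded input at this output position is [0 0 0 / 5.8 5.1 3.6 / 0.2 5.7 1.3]. Elementwise product with the kernel and sum: 0·1 + 0·0.5 + 0·0.5 + 5.7·2 + 1.3·-0.5.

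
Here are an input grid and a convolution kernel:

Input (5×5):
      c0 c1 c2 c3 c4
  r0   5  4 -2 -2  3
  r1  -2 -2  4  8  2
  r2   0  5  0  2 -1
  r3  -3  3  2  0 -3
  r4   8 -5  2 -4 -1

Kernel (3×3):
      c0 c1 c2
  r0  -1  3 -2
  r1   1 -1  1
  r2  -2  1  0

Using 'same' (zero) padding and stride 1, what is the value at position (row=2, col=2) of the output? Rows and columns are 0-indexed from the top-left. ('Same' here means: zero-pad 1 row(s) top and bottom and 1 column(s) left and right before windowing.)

1

The receptive field on the zero-padded input at this output position is [-2 4 8 / 5 0 2 / 3 2 0]. Elementwise product with the kernel and sum: -2·-1 + 4·3 + 8·-2 + 5·1 + 0·-1 + 2·1 + 3·-2 + 2·1.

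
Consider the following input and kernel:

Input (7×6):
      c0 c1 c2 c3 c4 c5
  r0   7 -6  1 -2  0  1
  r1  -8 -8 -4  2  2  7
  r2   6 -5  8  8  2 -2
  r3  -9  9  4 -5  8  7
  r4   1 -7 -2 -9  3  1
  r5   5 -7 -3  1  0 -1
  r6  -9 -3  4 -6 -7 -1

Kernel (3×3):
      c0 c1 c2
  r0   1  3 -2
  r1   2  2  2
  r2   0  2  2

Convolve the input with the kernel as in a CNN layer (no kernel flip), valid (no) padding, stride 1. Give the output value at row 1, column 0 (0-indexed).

20

The receptive field on the input at this output position is [-8 -8 -4 / 6 -5 8 / -9 9 4]. Elementwise product with the kernel and sum: -8·1 + -8·3 + -4·-2 + 6·2 + -5·2 + 8·2 + 9·2 + 4·2.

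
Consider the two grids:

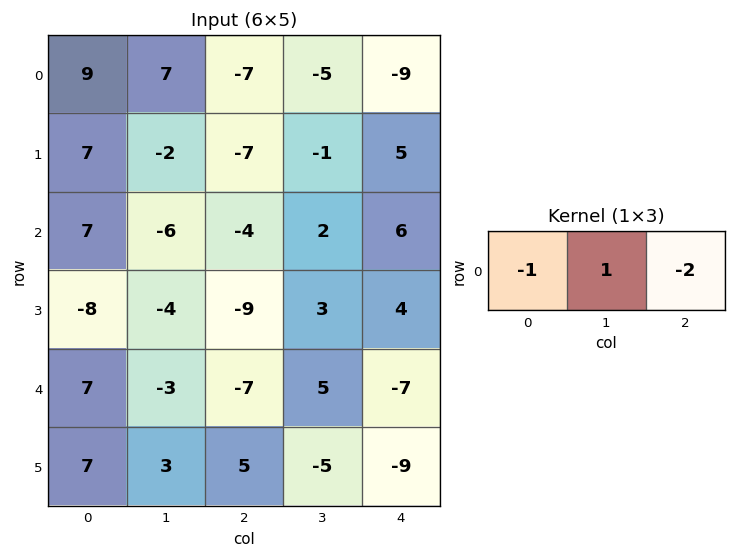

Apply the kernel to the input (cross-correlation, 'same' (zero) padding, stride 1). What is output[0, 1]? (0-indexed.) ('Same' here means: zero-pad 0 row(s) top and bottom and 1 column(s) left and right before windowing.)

12

The receptive field on the zero-padded input at this output position is [9 7 -7]. Elementwise product with the kernel and sum: 9·-1 + 7·1 + -7·-2.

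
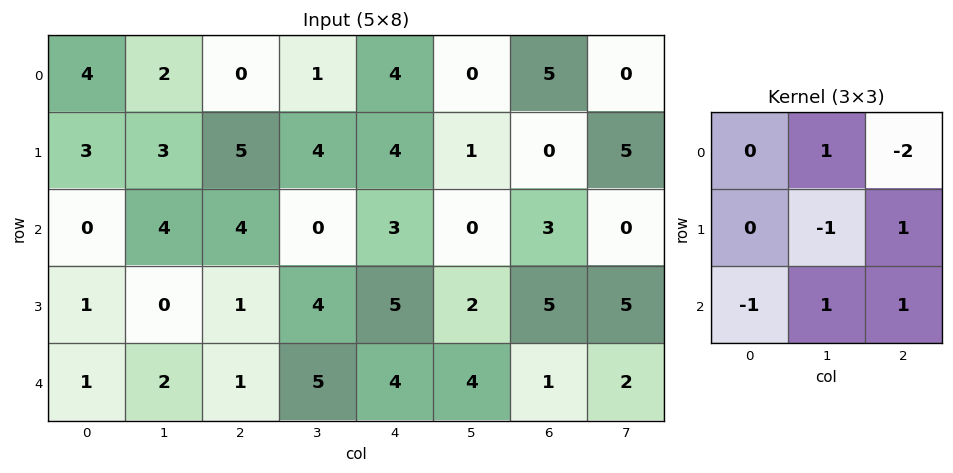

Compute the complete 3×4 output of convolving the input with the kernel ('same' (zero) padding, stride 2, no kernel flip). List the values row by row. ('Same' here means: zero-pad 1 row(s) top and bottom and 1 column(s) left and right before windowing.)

Output[0,0]: The receptive field on the zero-padded input at this output position is [0 0 0 / 0 4 2 / 0 3 3]. Elementwise product with the kernel and sum: 0·1 + 0·-2 + 4·-1 + 2·1 + 0·-1 + 3·1 + 3·1.

4 7 -3 -1
2 -2 2 -5
2 -3 1 -4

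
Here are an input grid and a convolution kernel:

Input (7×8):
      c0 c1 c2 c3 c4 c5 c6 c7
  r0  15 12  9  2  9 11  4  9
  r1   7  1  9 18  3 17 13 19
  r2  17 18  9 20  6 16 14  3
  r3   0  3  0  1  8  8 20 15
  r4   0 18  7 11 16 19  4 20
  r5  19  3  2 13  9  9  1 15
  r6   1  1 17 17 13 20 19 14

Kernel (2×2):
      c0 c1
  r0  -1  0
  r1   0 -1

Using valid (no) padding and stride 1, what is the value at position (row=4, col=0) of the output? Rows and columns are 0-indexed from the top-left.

The receptive field on the input at this output position is [0 18 / 19 3]. Elementwise product with the kernel and sum: 0·-1 + 3·-1.

-3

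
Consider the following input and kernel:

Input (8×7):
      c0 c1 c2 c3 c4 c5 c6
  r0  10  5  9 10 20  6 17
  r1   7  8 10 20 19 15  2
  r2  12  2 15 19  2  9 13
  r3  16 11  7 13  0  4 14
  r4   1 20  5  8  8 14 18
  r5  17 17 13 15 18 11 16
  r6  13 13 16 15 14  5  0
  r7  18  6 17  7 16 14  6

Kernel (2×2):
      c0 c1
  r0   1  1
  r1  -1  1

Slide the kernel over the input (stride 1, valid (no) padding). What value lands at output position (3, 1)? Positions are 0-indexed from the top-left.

3

The receptive field on the input at this output position is [11 7 / 20 5]. Elementwise product with the kernel and sum: 11·1 + 7·1 + 20·-1 + 5·1.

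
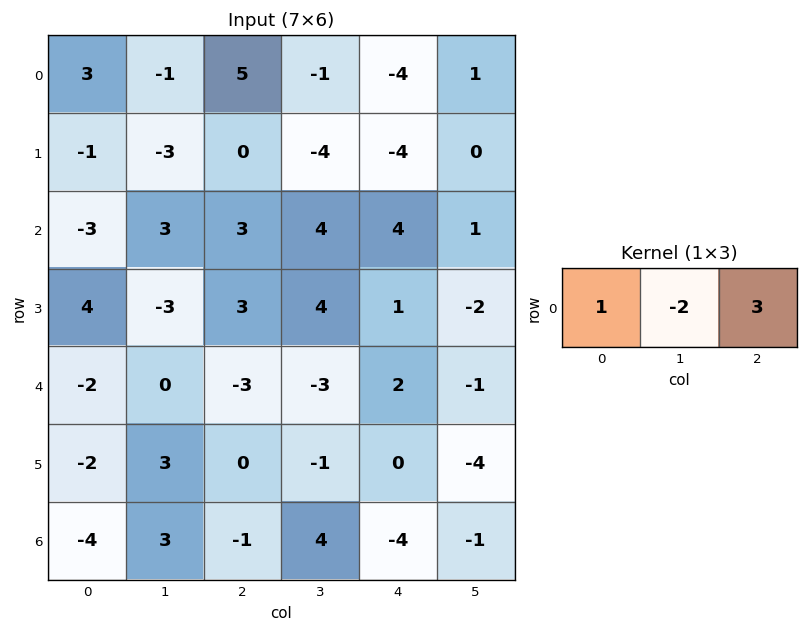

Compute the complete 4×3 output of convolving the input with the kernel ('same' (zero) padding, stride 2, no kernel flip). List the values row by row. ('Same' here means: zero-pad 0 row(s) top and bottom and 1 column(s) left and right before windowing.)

Output[0,0]: The receptive field on the zero-padded input at this output position is [0 3 -1]. Elementwise product with the kernel and sum: 0·1 + 3·-2 + -1·3.
Output[0,1]: The receptive field on the zero-padded input at this output position is [-1 5 -1]. Elementwise product with the kernel and sum: -1·1 + 5·-2 + -1·3.

-9 -14 10
15 9 -1
4 -3 -10
17 17 9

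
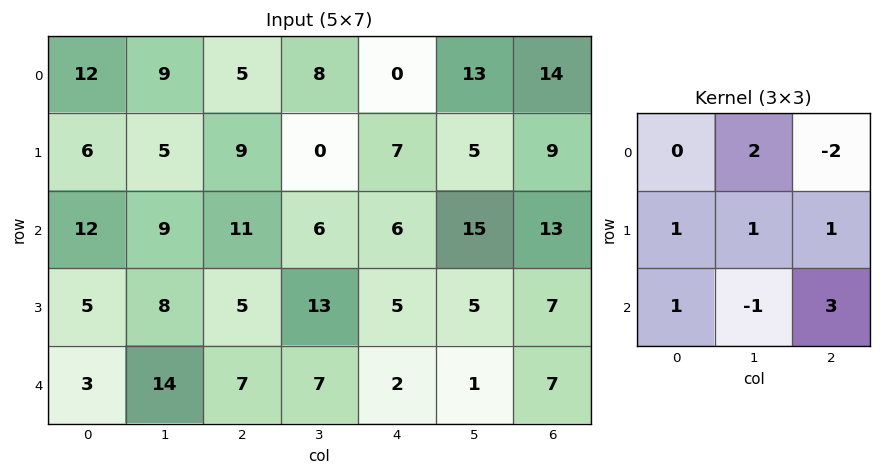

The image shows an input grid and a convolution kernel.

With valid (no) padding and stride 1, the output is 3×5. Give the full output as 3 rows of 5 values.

Output[0,0]: The receptive field on the input at this output position is [12 9 5 / 6 5 9 / 12 9 11]. Elementwise product with the kernel and sum: 9·2 + 5·-2 + 6·1 + 5·1 + 9·1 + 12·1 + 9·-1 + 11·3.

64 24 55 31 49
36 86 16 54 47
24 64 29 13 43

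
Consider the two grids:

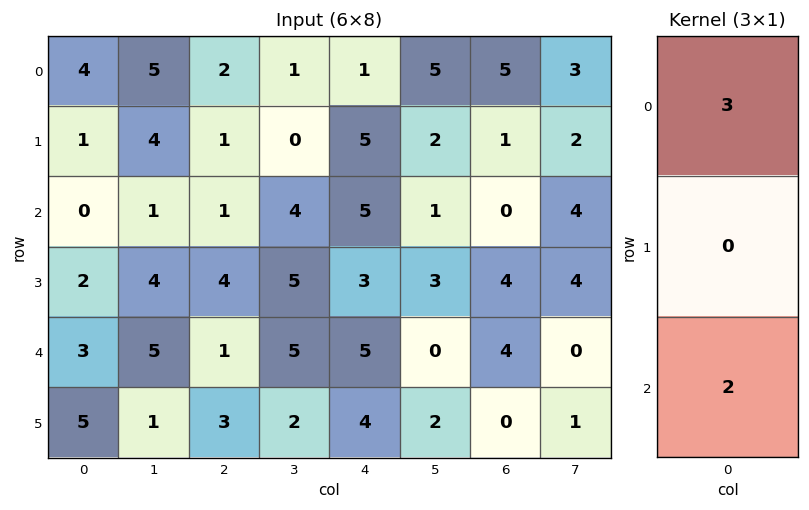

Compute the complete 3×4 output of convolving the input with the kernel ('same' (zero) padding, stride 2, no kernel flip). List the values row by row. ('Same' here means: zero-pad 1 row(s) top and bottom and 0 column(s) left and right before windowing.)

Output[0,0]: The receptive field on the zero-padded input at this output position is [0 / 4 / 1]. Elementwise product with the kernel and sum: 0·3 + 1·2.

2 2 10 2
7 11 21 11
16 18 17 12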